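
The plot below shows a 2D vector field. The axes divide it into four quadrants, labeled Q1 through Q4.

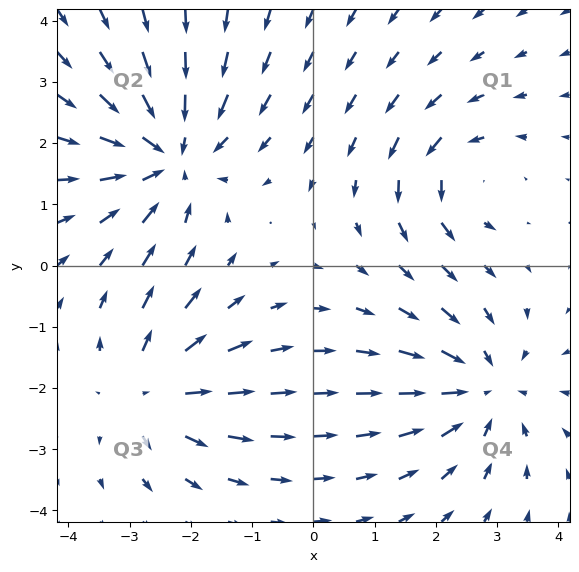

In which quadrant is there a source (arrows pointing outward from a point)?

Q3

The source sits at approximately (-2.7, -2.0), which lies in quadrant Q3. The divergence there is about +4, positive as expected for a source.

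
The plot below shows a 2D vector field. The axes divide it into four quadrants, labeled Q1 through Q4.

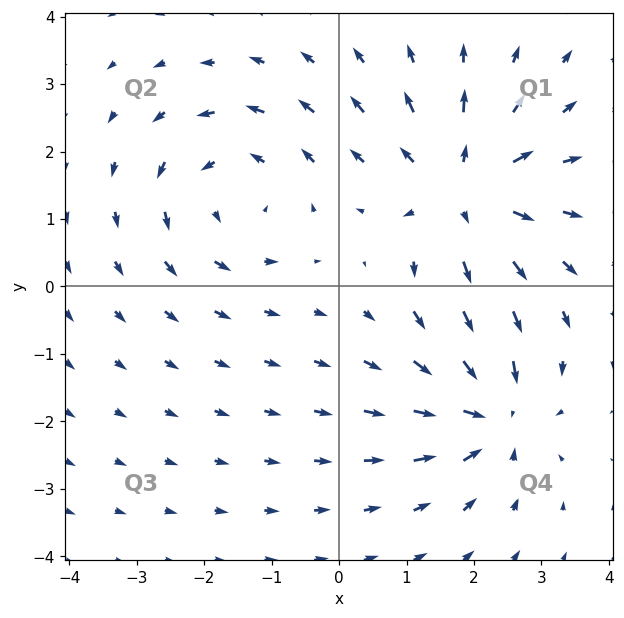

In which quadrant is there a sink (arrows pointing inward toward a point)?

The sink sits at approximately (2.3, -1.9), which lies in quadrant Q4. The divergence there is about -4, negative as expected for a sink.

Q4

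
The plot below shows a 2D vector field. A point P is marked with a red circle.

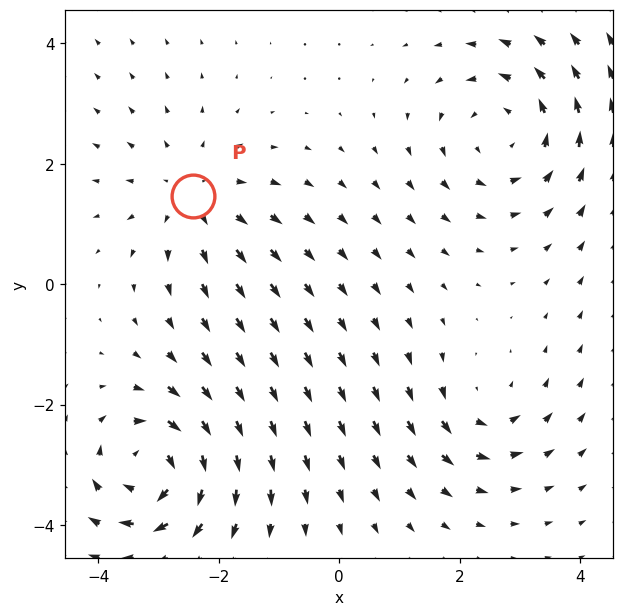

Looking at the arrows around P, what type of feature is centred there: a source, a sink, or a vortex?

At P (-2.4, 1.5) the arrows spread outward. Divergence about +3, curl ≈0 — positive divergence with near-zero curl is a source.

source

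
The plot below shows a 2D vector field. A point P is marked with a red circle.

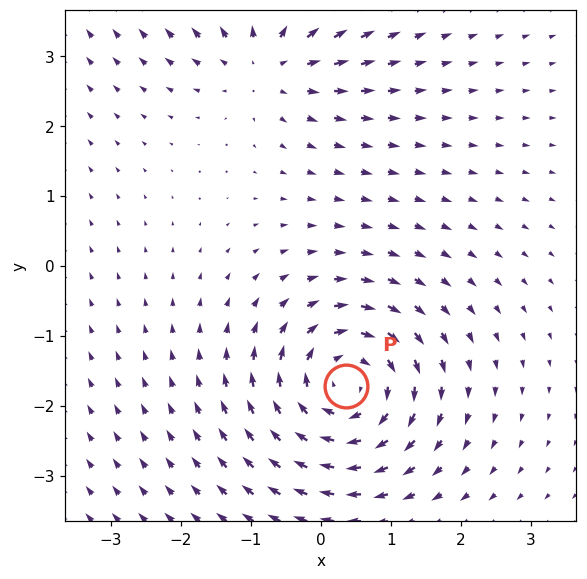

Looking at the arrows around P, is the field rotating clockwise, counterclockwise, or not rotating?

Near P at (0.4, -1.7) the arrows circulate clockwise. The curl (z-component) there is about -4; negative curl means clockwise rotation.

clockwise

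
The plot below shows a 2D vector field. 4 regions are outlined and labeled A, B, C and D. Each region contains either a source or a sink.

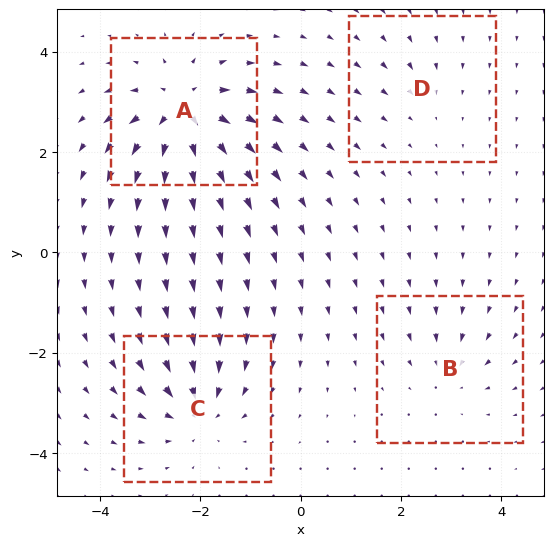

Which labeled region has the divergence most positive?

A

Divergence at each region's feature centre — A: about +9, B: about -4, C: about -6, D: about -2. Region A is most positive.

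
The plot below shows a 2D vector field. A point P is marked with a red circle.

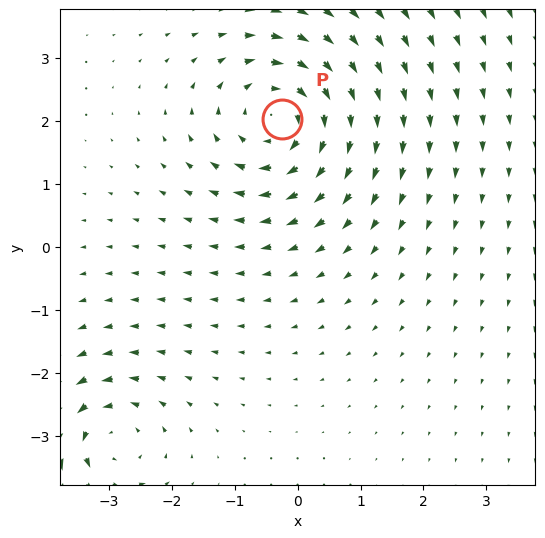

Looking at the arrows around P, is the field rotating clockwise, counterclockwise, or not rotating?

Near P at (-0.3, 2.0) the arrows circulate clockwise. The curl (z-component) there is about -5; negative curl means clockwise rotation.

clockwise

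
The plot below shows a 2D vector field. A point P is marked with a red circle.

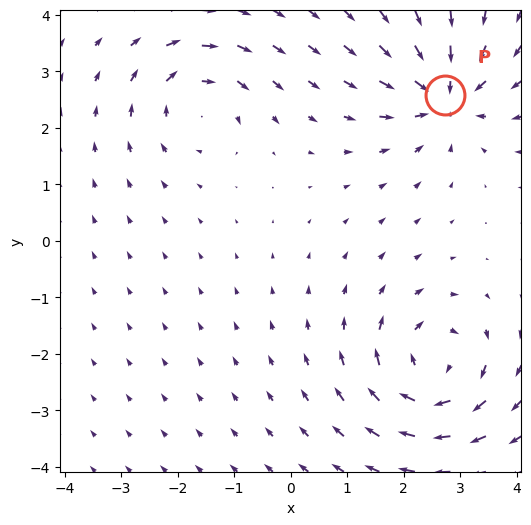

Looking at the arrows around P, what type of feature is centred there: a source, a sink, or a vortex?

At P (2.7, 2.6) the arrows converge inward. Divergence about -6, curl ≈0 — negative divergence with near-zero curl is a sink.

sink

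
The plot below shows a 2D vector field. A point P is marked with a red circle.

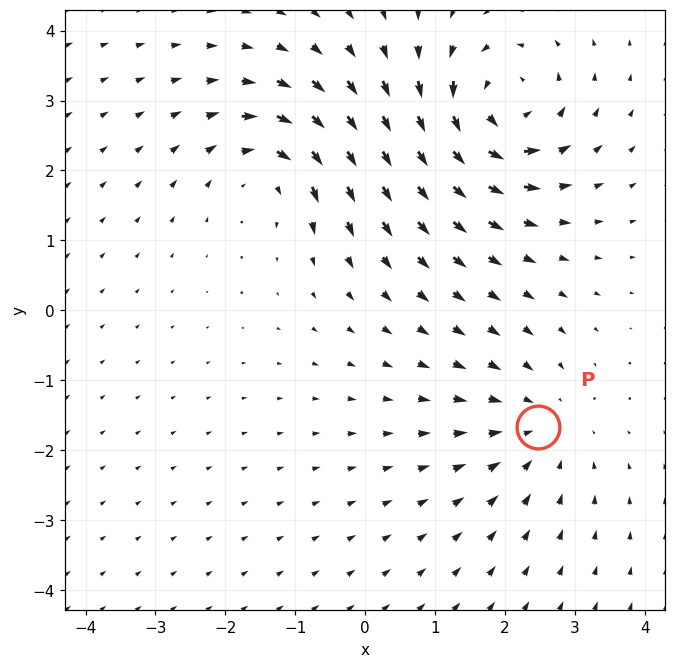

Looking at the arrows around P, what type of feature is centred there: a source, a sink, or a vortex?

At P (2.5, -1.7) the arrows converge inward. Divergence about -3, curl ≈0 — negative divergence with near-zero curl is a sink.

sink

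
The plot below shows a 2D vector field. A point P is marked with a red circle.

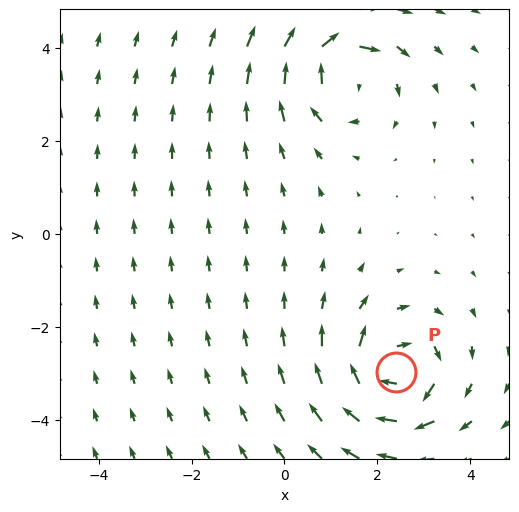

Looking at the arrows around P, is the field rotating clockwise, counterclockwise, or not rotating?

Near P at (2.4, -3.0) the arrows circulate clockwise. The curl (z-component) there is about -7; negative curl means clockwise rotation.

clockwise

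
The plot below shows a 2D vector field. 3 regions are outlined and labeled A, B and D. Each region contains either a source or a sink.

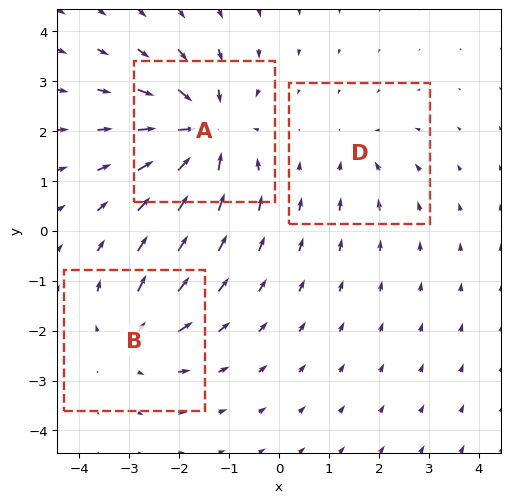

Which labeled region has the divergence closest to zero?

Divergence at each region's feature centre — A: about -6, B: about +4, D: about -3. Region D is closest to zero.

D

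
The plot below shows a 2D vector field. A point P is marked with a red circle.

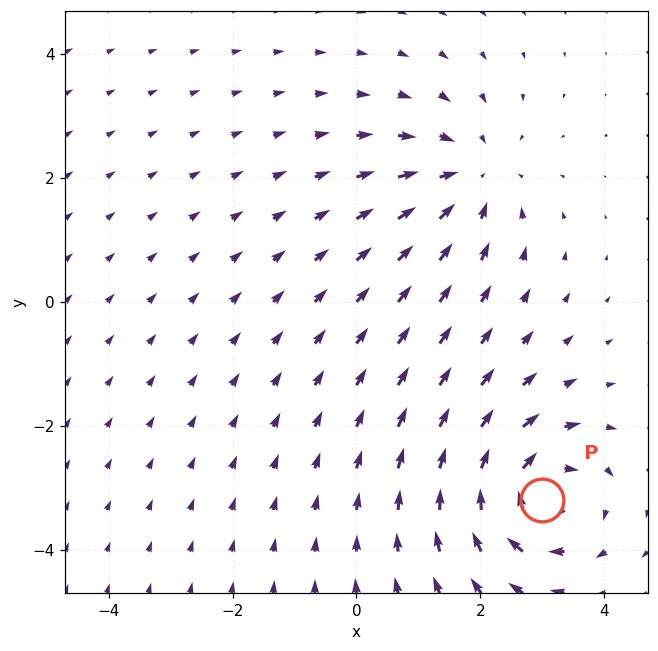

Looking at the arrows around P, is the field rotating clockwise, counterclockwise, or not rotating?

Near P at (3.0, -3.2) the arrows circulate clockwise. The curl (z-component) there is about -5; negative curl means clockwise rotation.

clockwise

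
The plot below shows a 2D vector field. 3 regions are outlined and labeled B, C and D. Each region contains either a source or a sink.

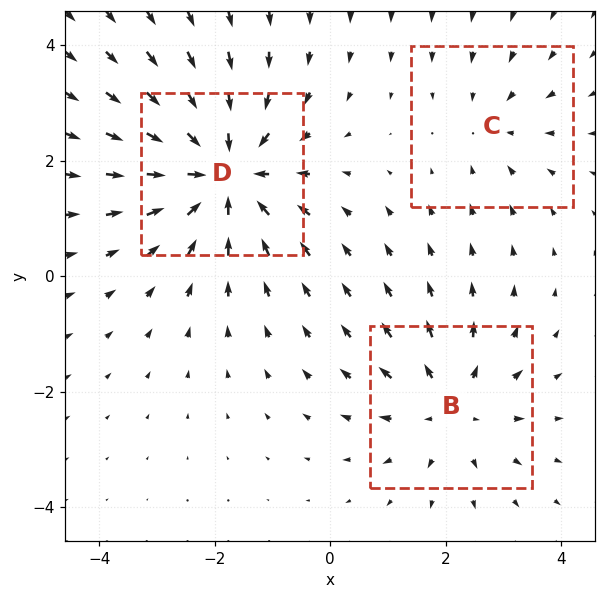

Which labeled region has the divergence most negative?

D

Divergence at each region's feature centre — B: about +3, C: about -2, D: about -4. Region D is most negative.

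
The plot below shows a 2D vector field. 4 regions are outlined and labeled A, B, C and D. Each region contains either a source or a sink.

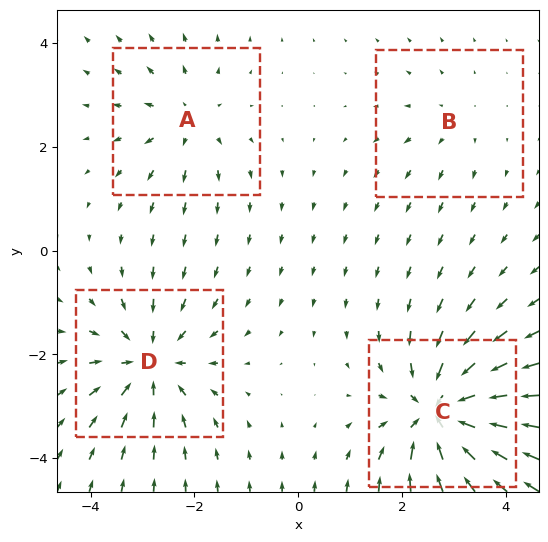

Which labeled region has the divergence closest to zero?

B

Divergence at each region's feature centre — A: about +3, B: about +2, C: about -7, D: about -5. Region B is closest to zero.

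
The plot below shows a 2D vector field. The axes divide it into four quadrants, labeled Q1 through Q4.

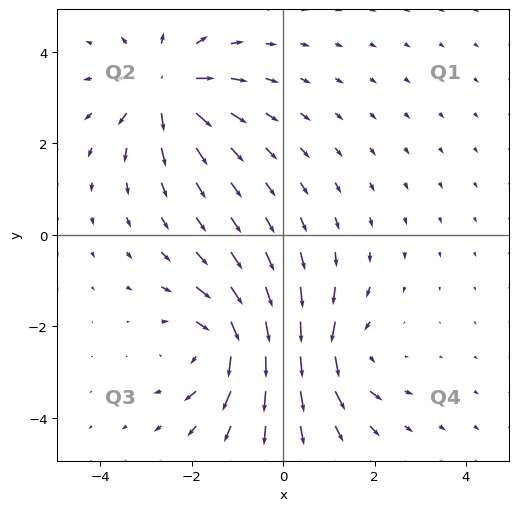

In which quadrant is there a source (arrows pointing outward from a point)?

Q2

The source sits at approximately (-2.6, 3.2), which lies in quadrant Q2. The divergence there is about +6, positive as expected for a source.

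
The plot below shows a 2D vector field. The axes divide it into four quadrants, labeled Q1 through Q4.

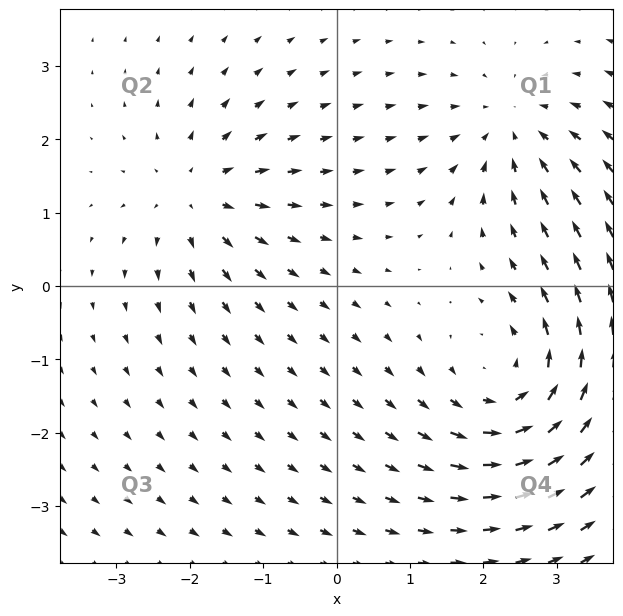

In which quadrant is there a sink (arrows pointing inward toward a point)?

Q1

The sink sits at approximately (2.4, 2.1), which lies in quadrant Q1. The divergence there is about -3, negative as expected for a sink.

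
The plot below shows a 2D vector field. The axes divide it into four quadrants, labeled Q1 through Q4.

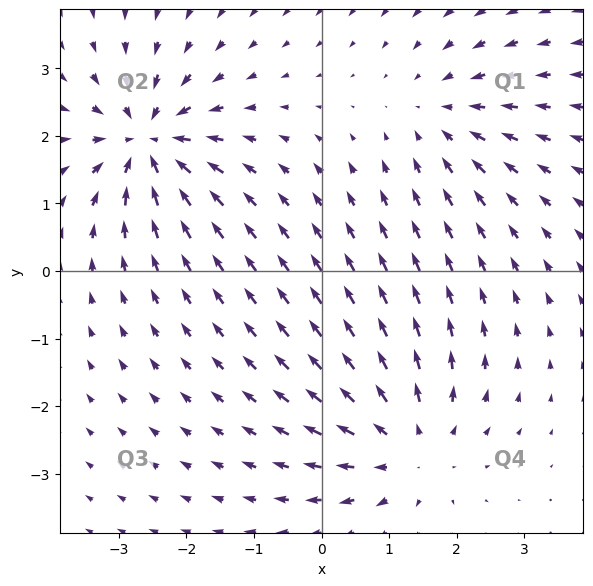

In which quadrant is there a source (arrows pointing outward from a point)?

Q4

The source sits at approximately (1.3, -2.6), which lies in quadrant Q4. The divergence there is about +3, positive as expected for a source.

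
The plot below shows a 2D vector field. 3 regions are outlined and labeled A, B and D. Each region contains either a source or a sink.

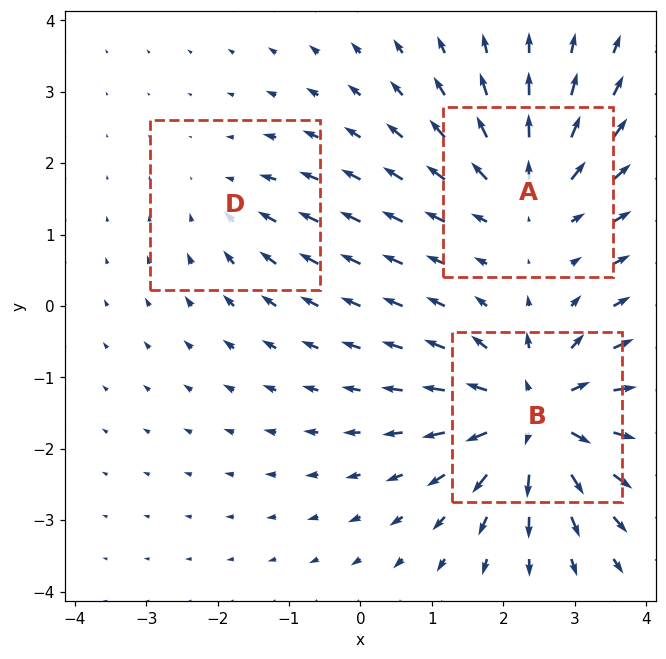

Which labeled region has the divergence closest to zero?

D

Divergence at each region's feature centre — A: about +4, B: about +6, D: about -2. Region D is closest to zero.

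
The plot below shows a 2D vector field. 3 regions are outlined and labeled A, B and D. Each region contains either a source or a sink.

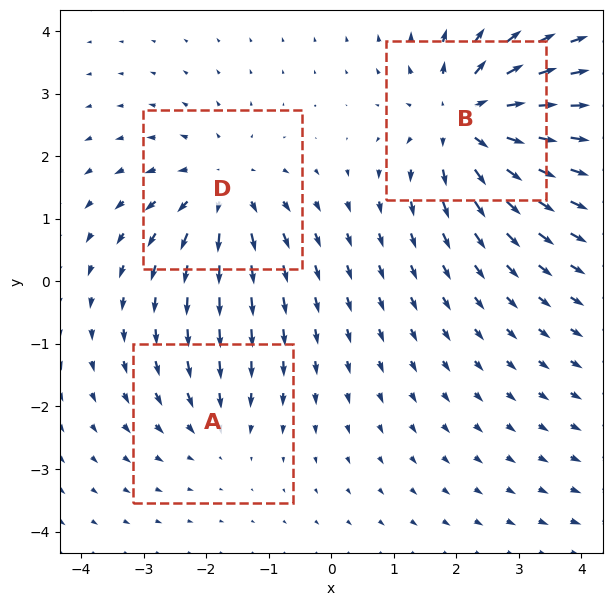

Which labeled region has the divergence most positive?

Divergence at each region's feature centre — A: about -2, B: about +5, D: about +4. Region B is most positive.

B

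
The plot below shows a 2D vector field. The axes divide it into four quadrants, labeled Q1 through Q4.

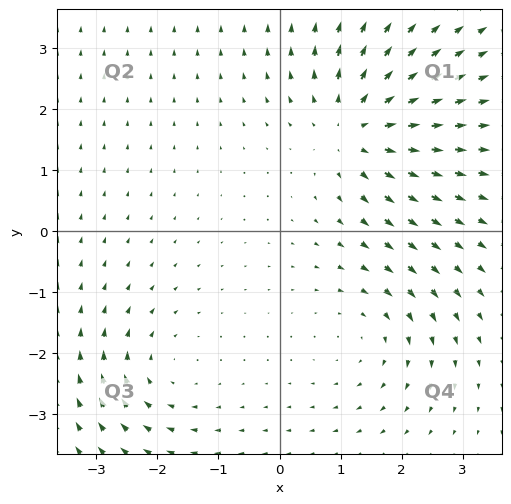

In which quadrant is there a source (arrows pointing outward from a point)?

Q1

The source sits at approximately (1.3, 1.7), which lies in quadrant Q1. The divergence there is about +5, positive as expected for a source.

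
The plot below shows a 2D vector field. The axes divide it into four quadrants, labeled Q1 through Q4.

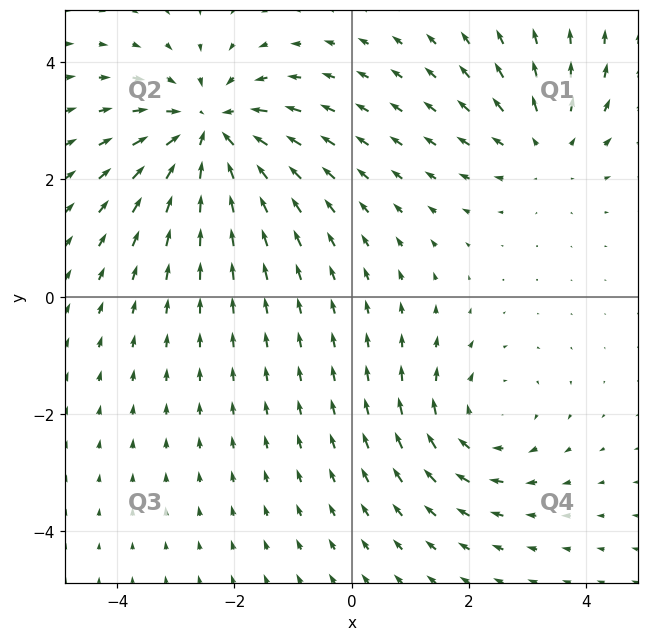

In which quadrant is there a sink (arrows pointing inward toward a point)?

Q2

The sink sits at approximately (-2.4, 2.8), which lies in quadrant Q2. The divergence there is about -5, negative as expected for a sink.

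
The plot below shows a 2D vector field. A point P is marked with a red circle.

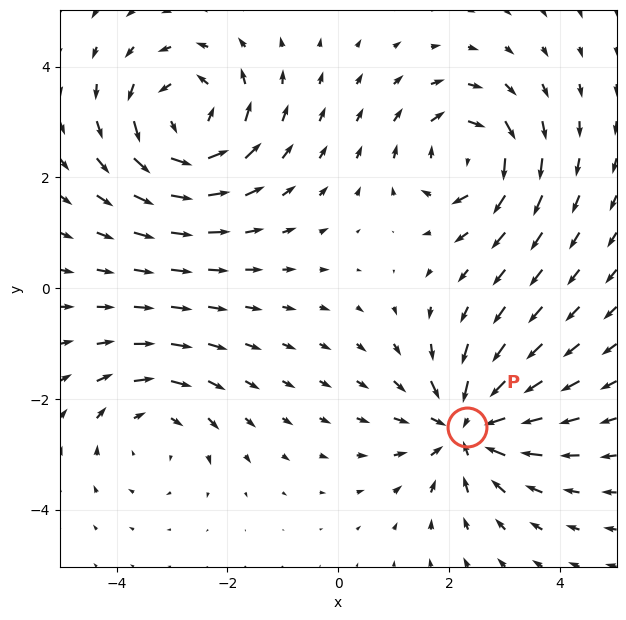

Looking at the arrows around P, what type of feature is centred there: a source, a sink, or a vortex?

At P (2.3, -2.5) the arrows converge inward. Divergence about -6, curl ≈0 — negative divergence with near-zero curl is a sink.

sink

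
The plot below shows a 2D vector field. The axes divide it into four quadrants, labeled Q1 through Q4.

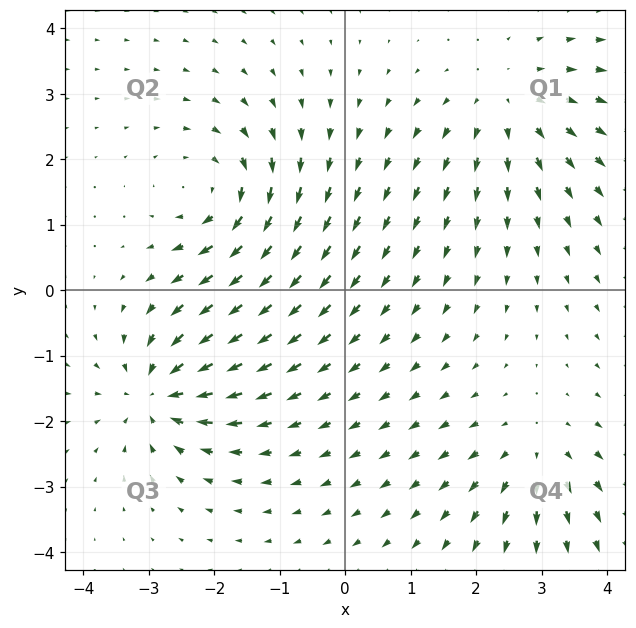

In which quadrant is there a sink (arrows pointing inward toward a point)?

Q3

The sink sits at approximately (-2.9, -1.6), which lies in quadrant Q3. The divergence there is about -7, negative as expected for a sink.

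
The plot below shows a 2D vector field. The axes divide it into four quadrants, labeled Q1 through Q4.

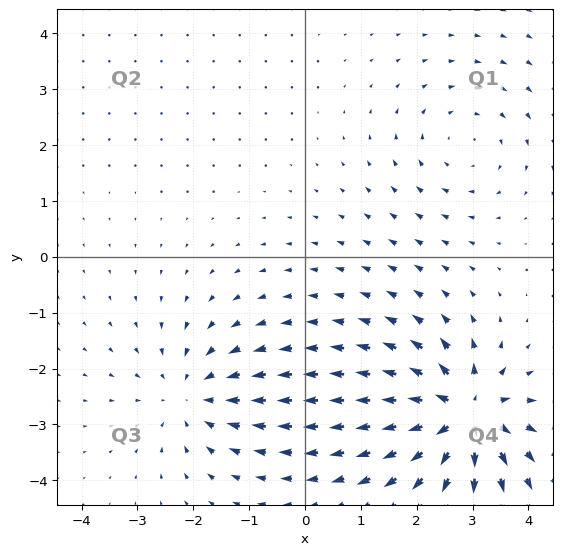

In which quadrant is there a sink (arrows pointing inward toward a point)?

Q3

The sink sits at approximately (-2.0, -2.5), which lies in quadrant Q3. The divergence there is about -3, negative as expected for a sink.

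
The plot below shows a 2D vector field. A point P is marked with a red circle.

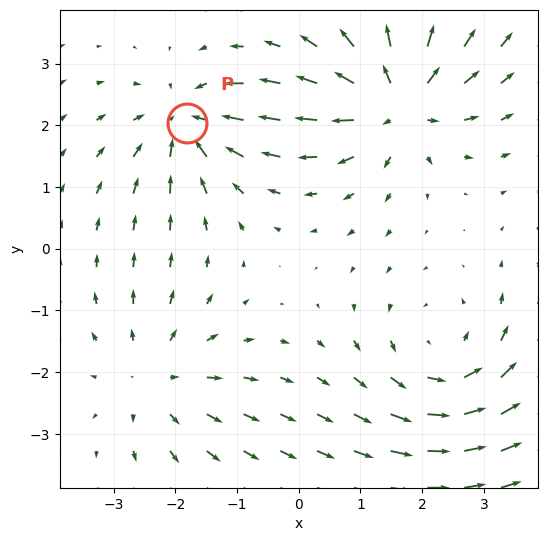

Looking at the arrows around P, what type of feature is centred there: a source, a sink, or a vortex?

At P (-1.8, 2.0) the arrows converge inward. Divergence about -4, curl ≈0 — negative divergence with near-zero curl is a sink.

sink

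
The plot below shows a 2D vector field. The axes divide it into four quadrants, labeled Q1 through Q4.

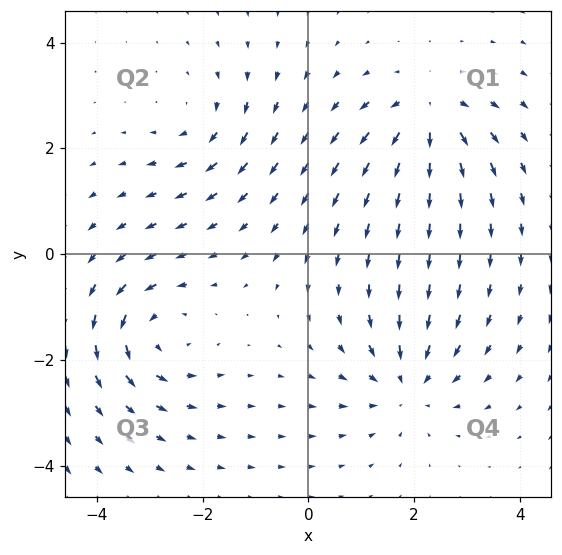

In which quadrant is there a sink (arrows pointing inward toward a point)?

The sink sits at approximately (1.9, -2.4), which lies in quadrant Q4. The divergence there is about -4, negative as expected for a sink.

Q4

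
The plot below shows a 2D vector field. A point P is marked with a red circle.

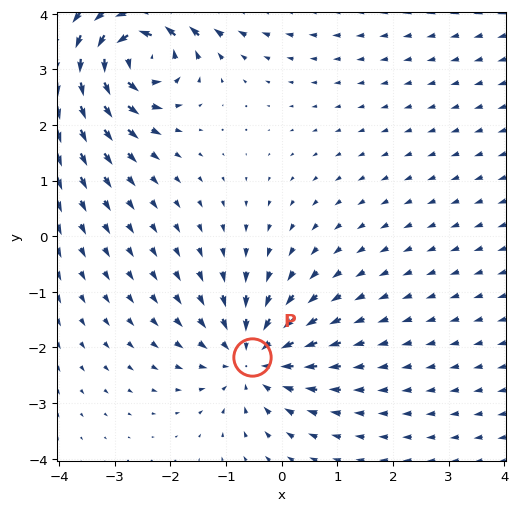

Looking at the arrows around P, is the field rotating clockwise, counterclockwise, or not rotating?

Near P at (-0.5, -2.2) the arrows show no circulation. The curl there is ≈0.

not rotating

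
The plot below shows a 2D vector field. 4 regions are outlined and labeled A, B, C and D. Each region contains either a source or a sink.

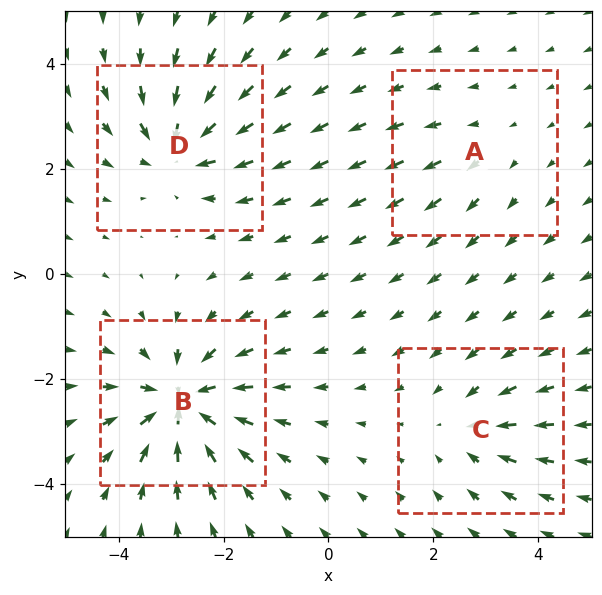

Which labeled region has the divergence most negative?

B

Divergence at each region's feature centre — A: about +2, B: about -8, C: about -4, D: about -6. Region B is most negative.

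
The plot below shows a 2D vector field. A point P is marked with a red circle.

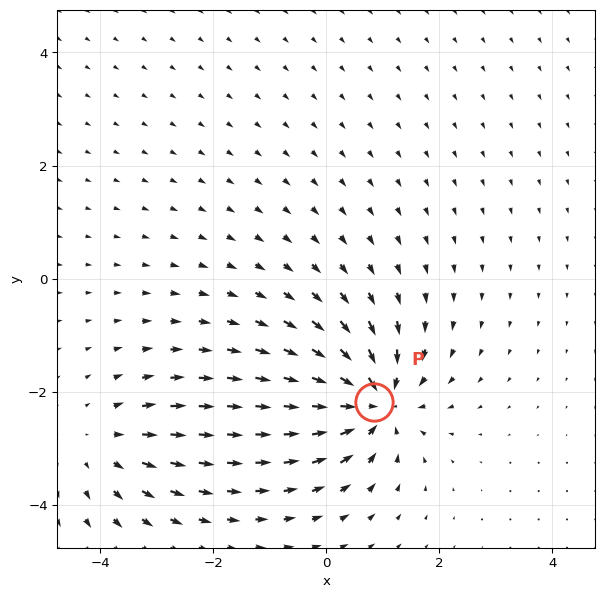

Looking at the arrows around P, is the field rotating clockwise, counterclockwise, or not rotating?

not rotating

Near P at (0.8, -2.2) the arrows show no circulation. The curl there is ≈0.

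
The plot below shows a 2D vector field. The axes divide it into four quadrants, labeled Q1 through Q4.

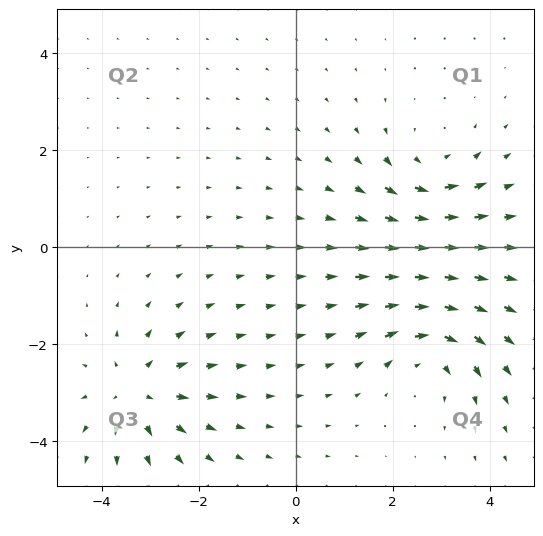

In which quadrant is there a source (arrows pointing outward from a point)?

The source sits at approximately (-3.3, -3.0), which lies in quadrant Q3. The divergence there is about +5, positive as expected for a source.

Q3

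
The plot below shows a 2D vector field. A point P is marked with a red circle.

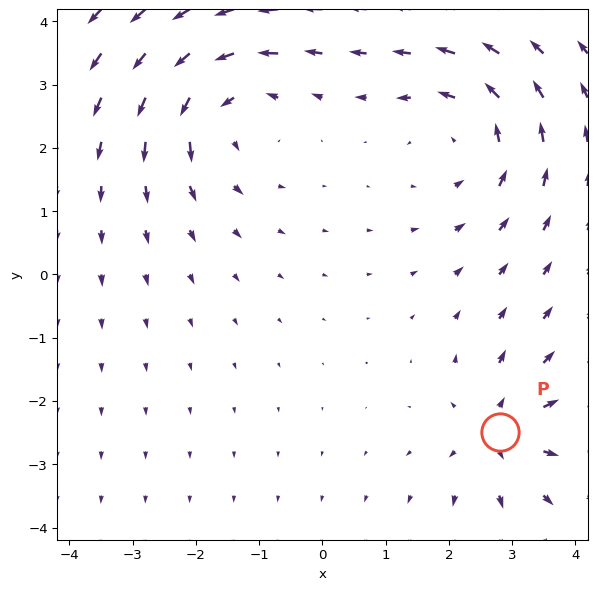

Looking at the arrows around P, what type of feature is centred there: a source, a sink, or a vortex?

At P (2.8, -2.5) the arrows spread outward. Divergence about +5, curl ≈0 — positive divergence with near-zero curl is a source.

source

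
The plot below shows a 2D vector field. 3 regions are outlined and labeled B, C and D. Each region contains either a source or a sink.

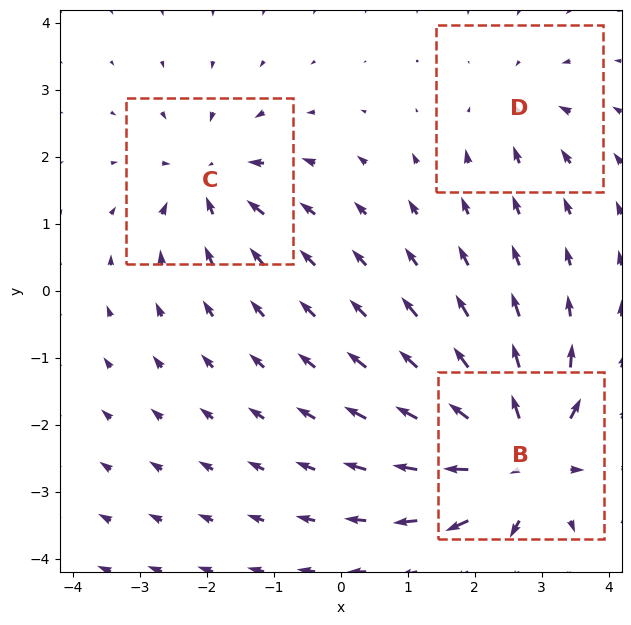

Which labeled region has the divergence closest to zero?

Divergence at each region's feature centre — B: about +6, C: about -4, D: about -3. Region D is closest to zero.

D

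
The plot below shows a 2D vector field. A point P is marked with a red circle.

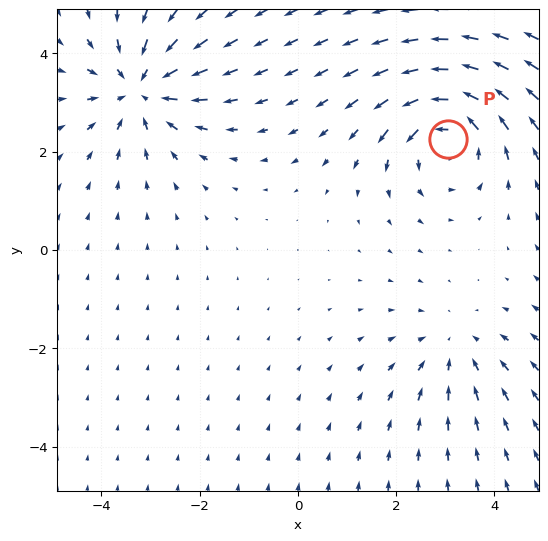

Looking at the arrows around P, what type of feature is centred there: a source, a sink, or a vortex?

vortex

At P (3.1, 2.3) the arrows circulate counterclockwise. Divergence ≈0, curl about +5 — near-zero divergence with nonzero curl is a vortex.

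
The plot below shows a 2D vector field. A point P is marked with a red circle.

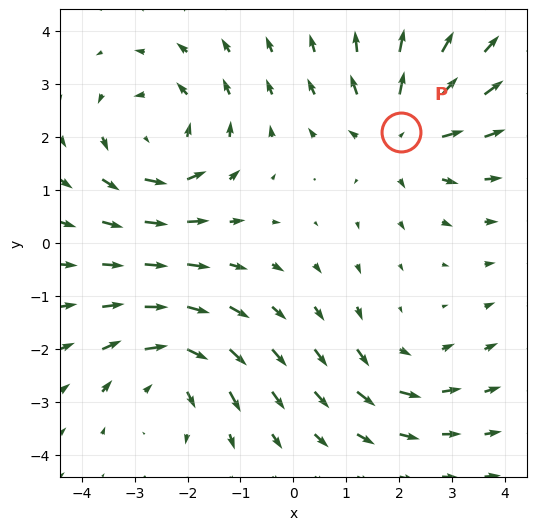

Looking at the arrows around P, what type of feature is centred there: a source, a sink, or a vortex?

At P (2.0, 2.1) the arrows spread outward. Divergence about +5, curl ≈0 — positive divergence with near-zero curl is a source.

source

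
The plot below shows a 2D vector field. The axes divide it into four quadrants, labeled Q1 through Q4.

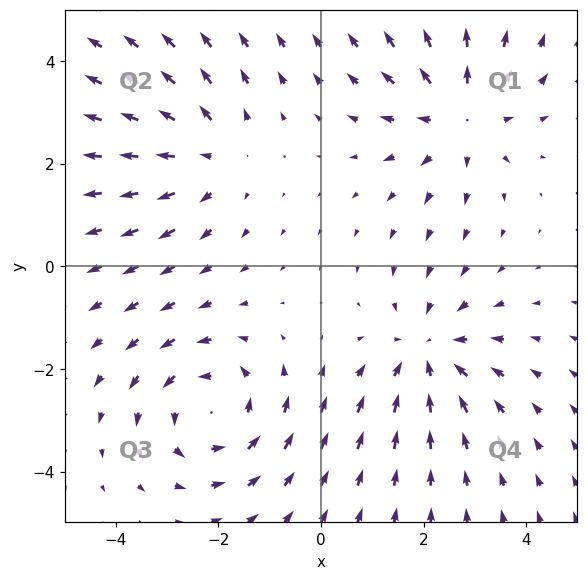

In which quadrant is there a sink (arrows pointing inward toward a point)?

Q4

The sink sits at approximately (2.1, -1.7), which lies in quadrant Q4. The divergence there is about -3, negative as expected for a sink.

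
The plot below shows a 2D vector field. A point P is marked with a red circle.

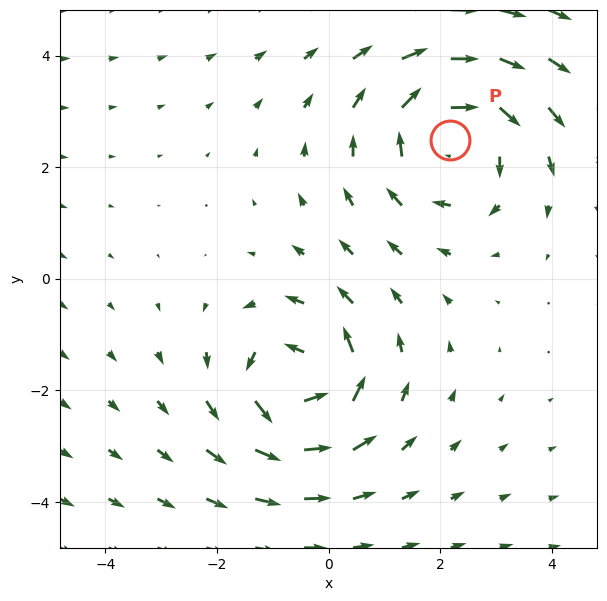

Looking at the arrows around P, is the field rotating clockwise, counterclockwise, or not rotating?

clockwise

Near P at (2.2, 2.5) the arrows circulate clockwise. The curl (z-component) there is about -3; negative curl means clockwise rotation.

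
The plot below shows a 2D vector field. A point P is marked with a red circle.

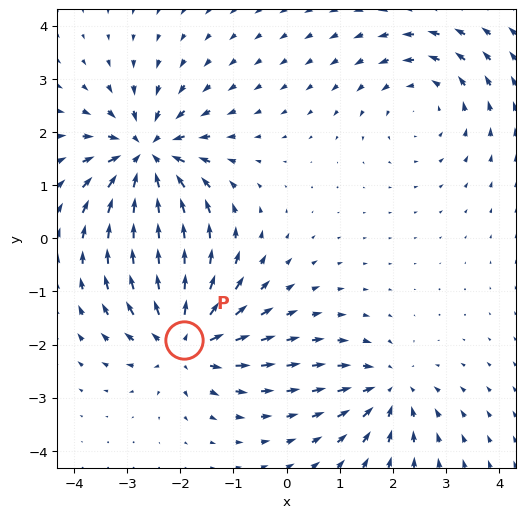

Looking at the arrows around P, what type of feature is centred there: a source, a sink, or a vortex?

source

At P (-1.9, -1.9) the arrows spread outward. Divergence about +5, curl ≈0 — positive divergence with near-zero curl is a source.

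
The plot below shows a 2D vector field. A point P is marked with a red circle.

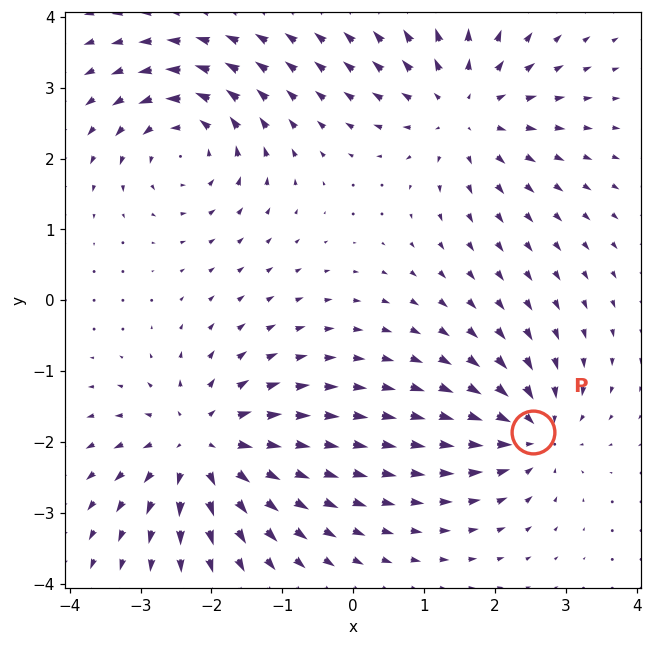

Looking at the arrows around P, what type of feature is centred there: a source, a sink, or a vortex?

sink

At P (2.5, -1.9) the arrows converge inward. Divergence about -5, curl ≈0 — negative divergence with near-zero curl is a sink.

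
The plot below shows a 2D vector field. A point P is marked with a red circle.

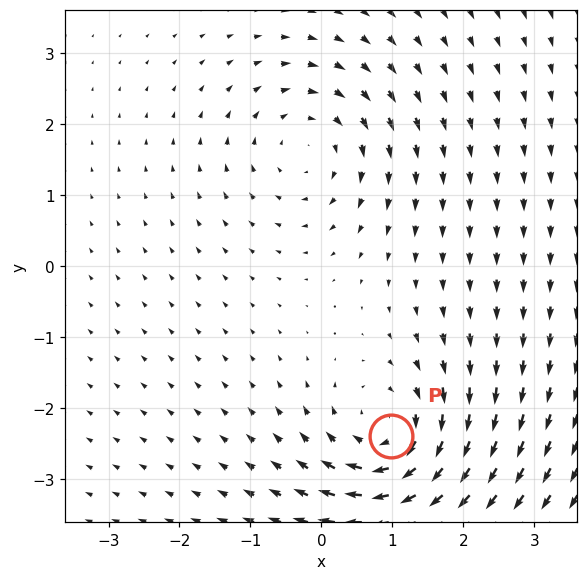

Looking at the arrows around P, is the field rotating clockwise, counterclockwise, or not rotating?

clockwise

Near P at (1.0, -2.4) the arrows circulate clockwise. The curl (z-component) there is about -6; negative curl means clockwise rotation.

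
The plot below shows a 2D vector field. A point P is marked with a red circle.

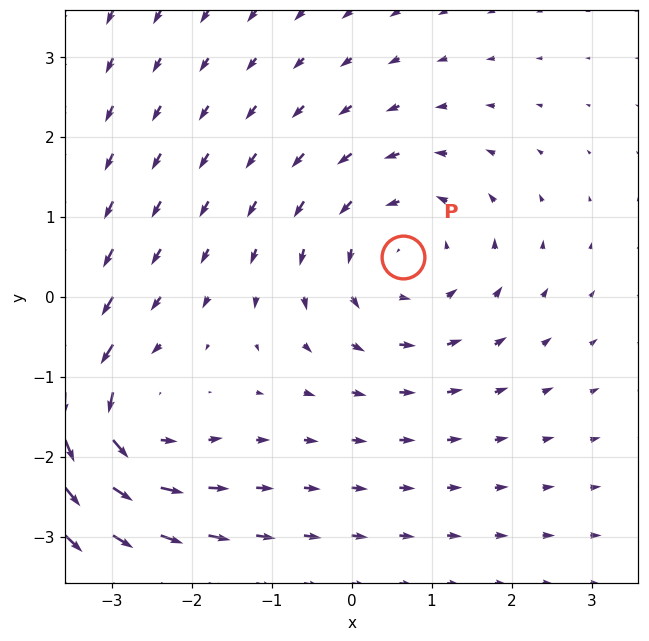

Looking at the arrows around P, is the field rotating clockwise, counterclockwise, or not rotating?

counterclockwise

Near P at (0.6, 0.5) the arrows circulate counterclockwise. The curl (z-component) there is about +3; positive curl means counterclockwise rotation.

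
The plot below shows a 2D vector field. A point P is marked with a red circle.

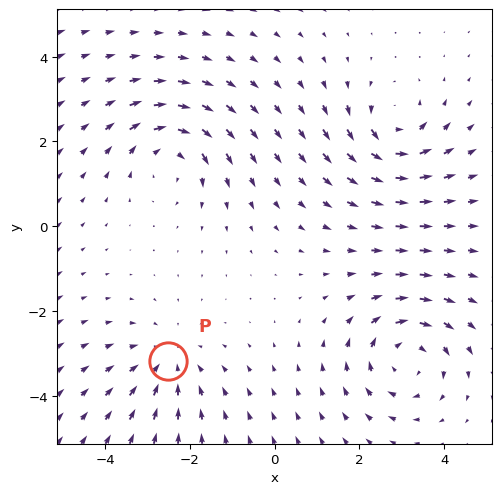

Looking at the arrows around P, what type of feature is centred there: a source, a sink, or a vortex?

At P (-2.5, -3.2) the arrows converge inward. Divergence about -3, curl ≈0 — negative divergence with near-zero curl is a sink.

sink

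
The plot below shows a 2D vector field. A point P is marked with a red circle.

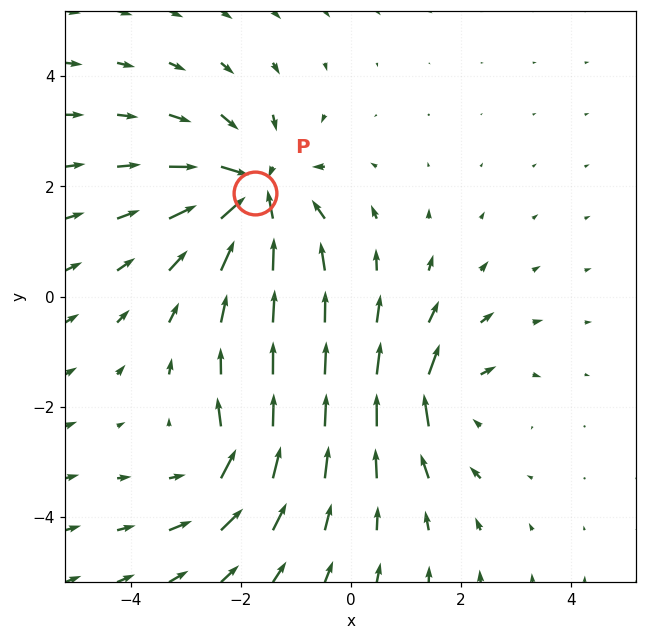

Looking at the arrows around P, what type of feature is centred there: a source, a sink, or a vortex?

sink

At P (-1.7, 1.9) the arrows converge inward. Divergence about -5, curl ≈0 — negative divergence with near-zero curl is a sink.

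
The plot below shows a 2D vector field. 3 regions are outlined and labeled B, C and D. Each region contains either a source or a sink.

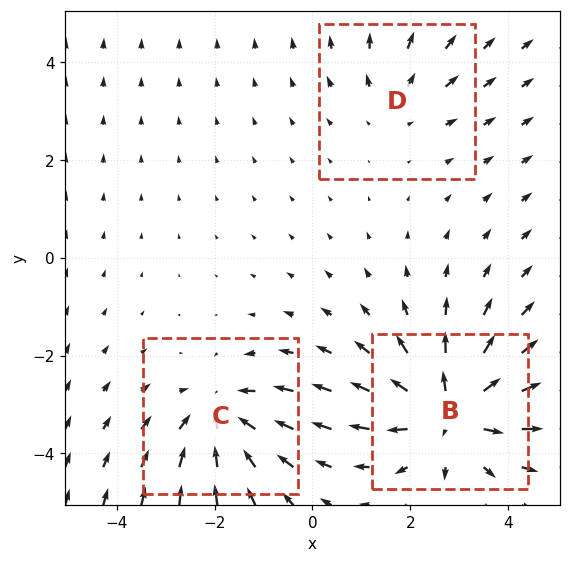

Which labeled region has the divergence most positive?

Divergence at each region's feature centre — B: about +5, C: about -3, D: about +2. Region B is most positive.

B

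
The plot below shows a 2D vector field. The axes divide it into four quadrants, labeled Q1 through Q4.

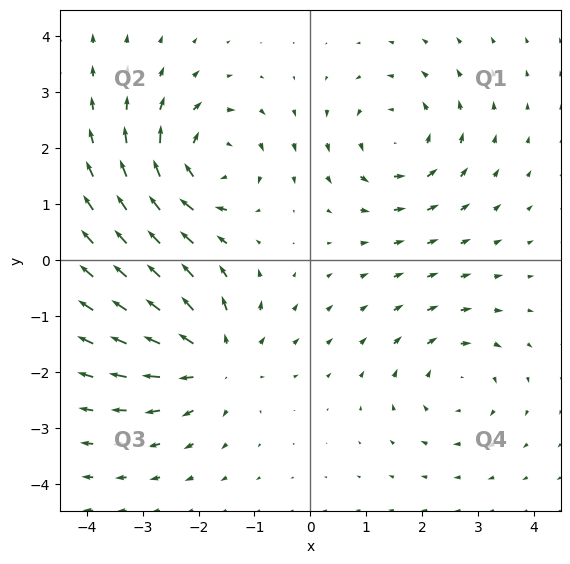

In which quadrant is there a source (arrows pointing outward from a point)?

The source sits at approximately (-1.7, -1.8), which lies in quadrant Q3. The divergence there is about +4, positive as expected for a source.

Q3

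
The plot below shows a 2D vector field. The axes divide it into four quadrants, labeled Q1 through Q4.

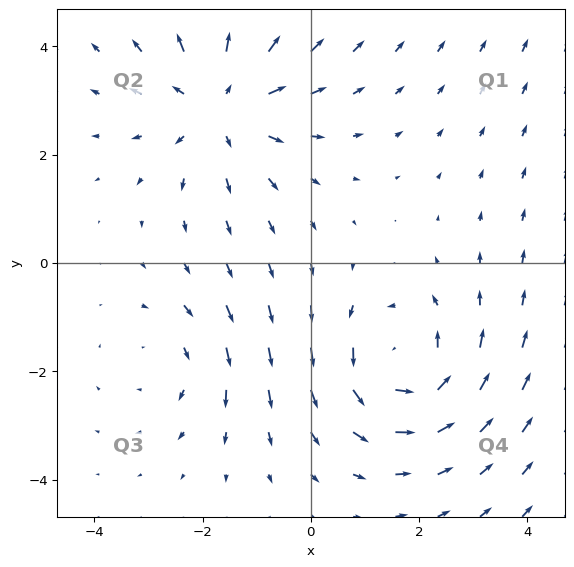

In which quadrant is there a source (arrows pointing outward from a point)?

Q2

The source sits at approximately (-1.7, 2.9), which lies in quadrant Q2. The divergence there is about +3, positive as expected for a source.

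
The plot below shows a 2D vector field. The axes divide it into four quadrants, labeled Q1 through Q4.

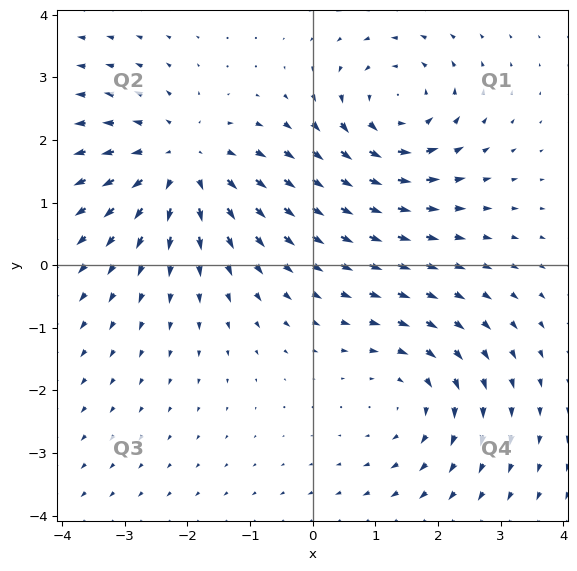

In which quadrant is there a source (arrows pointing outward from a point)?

Q2

The source sits at approximately (-2.1, 1.6), which lies in quadrant Q2. The divergence there is about +4, positive as expected for a source.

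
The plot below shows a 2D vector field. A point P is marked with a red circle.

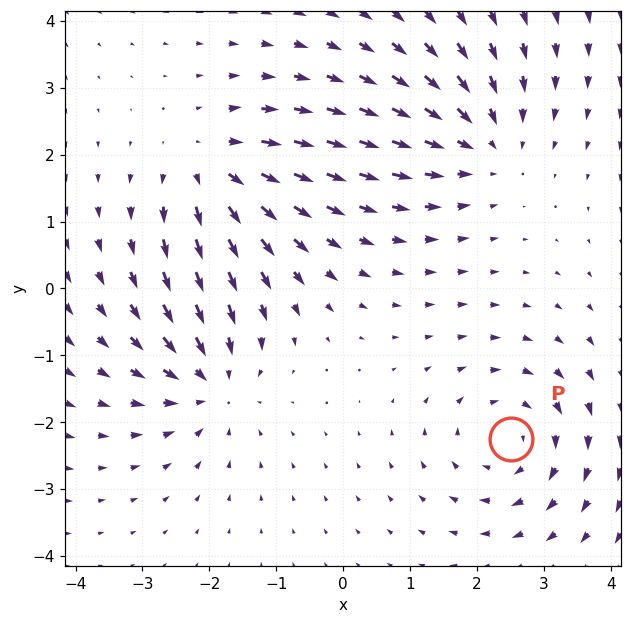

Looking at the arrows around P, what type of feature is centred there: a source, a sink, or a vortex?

vortex

At P (2.5, -2.2) the arrows circulate clockwise. Divergence ≈0, curl about -3 — near-zero divergence with nonzero curl is a vortex.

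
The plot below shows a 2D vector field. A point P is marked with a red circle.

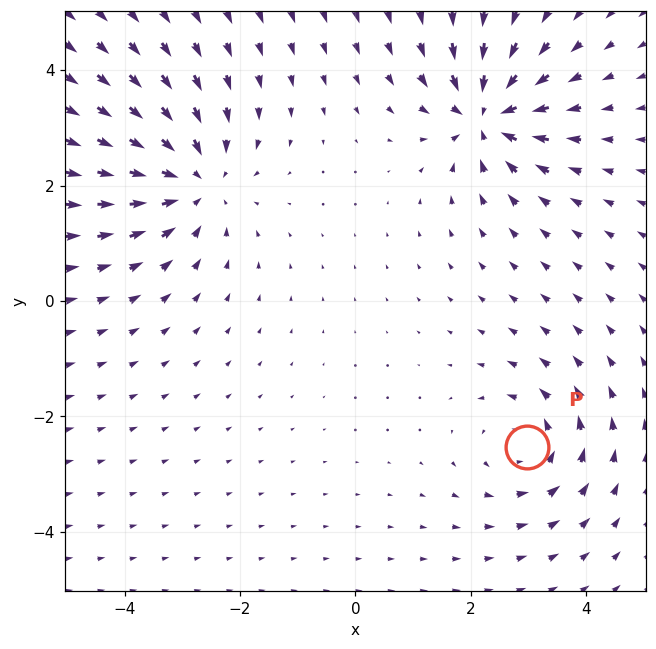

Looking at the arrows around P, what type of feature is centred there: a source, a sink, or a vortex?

At P (3.0, -2.5) the arrows circulate counterclockwise. Divergence ≈0, curl about +4 — near-zero divergence with nonzero curl is a vortex.

vortex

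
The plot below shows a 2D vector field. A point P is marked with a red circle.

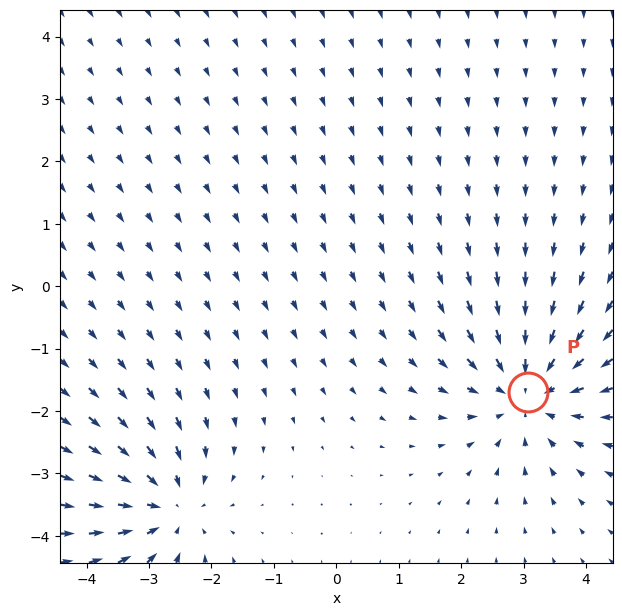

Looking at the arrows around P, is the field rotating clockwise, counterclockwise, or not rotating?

not rotating

Near P at (3.1, -1.7) the arrows show no circulation. The curl there is ≈0.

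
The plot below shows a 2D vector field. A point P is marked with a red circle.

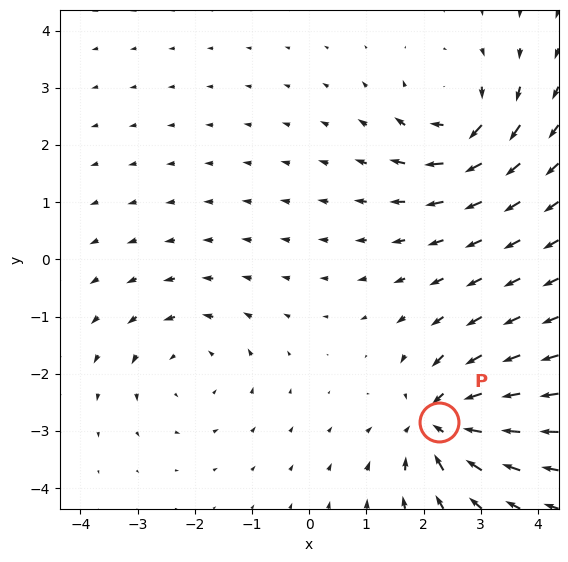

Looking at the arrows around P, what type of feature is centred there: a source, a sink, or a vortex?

sink

At P (2.3, -2.8) the arrows converge inward. Divergence about -6, curl ≈0 — negative divergence with near-zero curl is a sink.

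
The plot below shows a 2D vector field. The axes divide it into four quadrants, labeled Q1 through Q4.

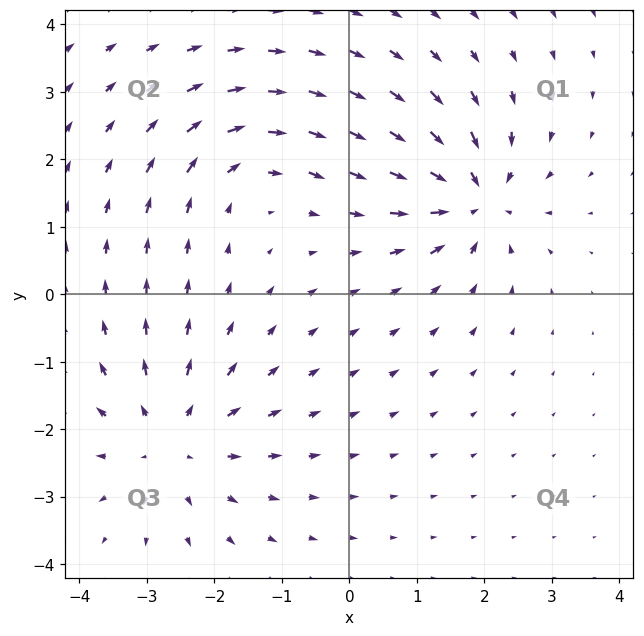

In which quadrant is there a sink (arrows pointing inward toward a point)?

The sink sits at approximately (1.8, 1.4), which lies in quadrant Q1. The divergence there is about -5, negative as expected for a sink.

Q1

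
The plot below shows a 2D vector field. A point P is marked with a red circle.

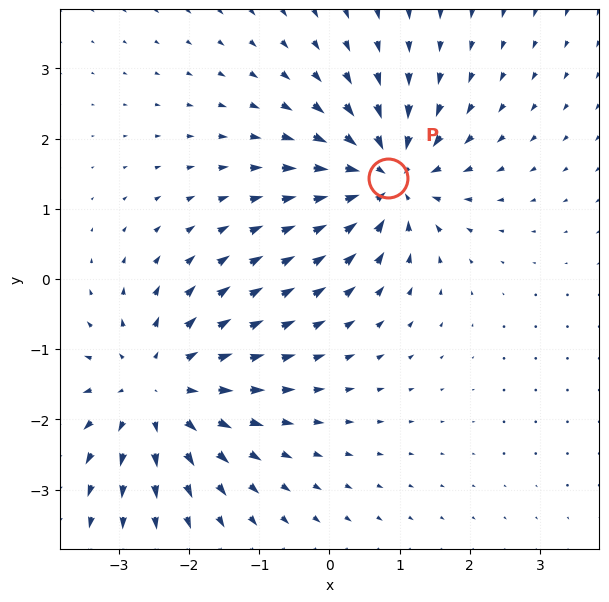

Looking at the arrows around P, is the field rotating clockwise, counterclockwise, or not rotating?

not rotating

Near P at (0.8, 1.4) the arrows show no circulation. The curl there is ≈0.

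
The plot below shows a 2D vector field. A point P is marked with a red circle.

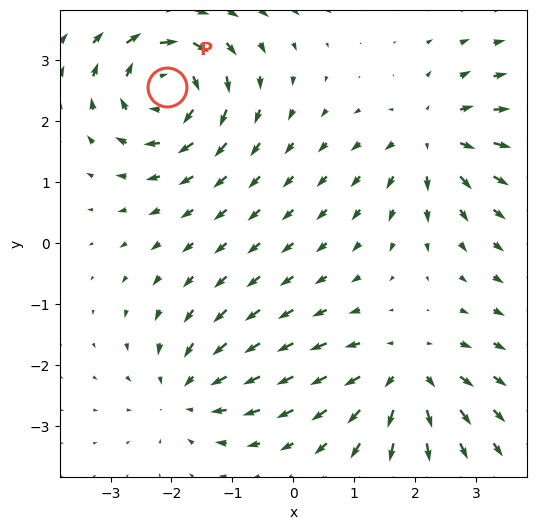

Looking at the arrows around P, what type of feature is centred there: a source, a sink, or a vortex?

vortex

At P (-2.1, 2.6) the arrows circulate clockwise. Divergence ≈0, curl about -6 — near-zero divergence with nonzero curl is a vortex.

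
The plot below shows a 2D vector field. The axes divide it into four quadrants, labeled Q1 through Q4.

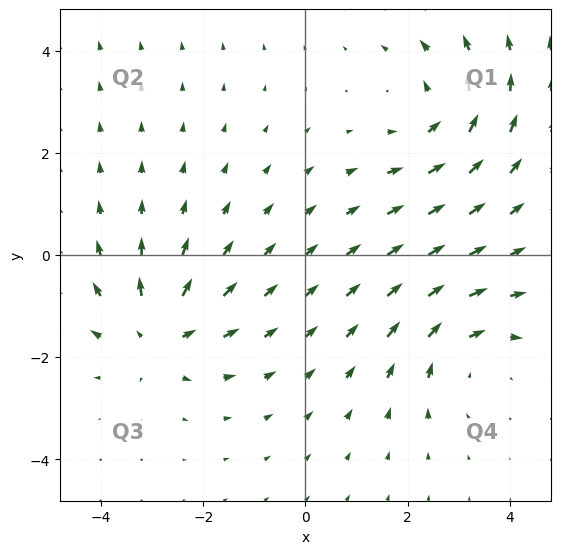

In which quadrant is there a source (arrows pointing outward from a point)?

The source sits at approximately (-2.9, -1.6), which lies in quadrant Q3. The divergence there is about +3, positive as expected for a source.

Q3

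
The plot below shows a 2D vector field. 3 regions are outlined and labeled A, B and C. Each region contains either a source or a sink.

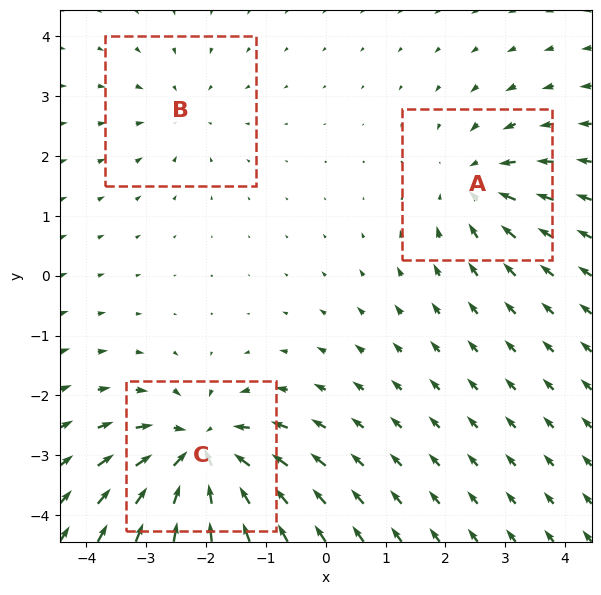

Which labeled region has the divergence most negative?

C

Divergence at each region's feature centre — A: about -3, B: about -2, C: about -6. Region C is most negative.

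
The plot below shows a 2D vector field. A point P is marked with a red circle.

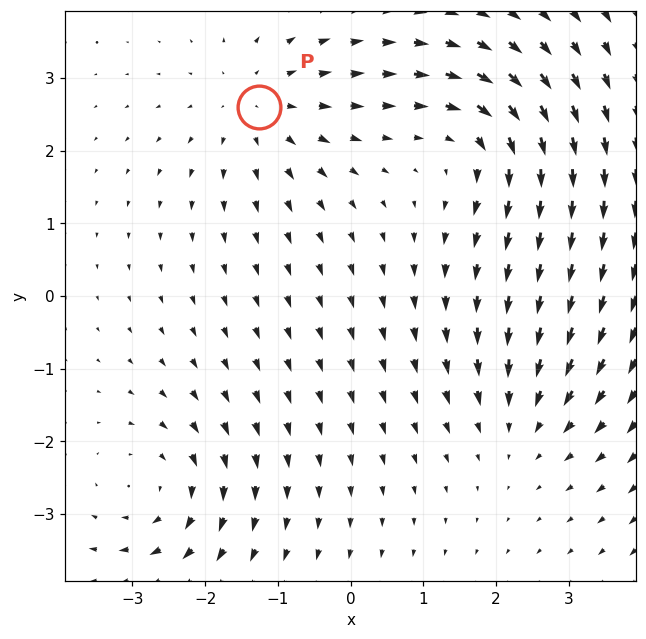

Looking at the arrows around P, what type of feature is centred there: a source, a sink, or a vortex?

source

At P (-1.3, 2.6) the arrows spread outward. Divergence about +4, curl ≈0 — positive divergence with near-zero curl is a source.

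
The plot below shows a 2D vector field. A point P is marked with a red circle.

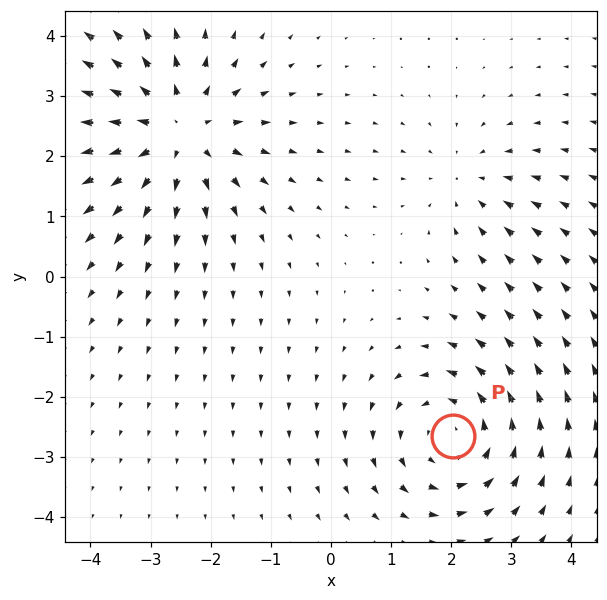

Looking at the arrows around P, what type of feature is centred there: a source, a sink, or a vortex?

At P (2.0, -2.7) the arrows circulate counterclockwise. Divergence ≈0, curl about +4 — near-zero divergence with nonzero curl is a vortex.

vortex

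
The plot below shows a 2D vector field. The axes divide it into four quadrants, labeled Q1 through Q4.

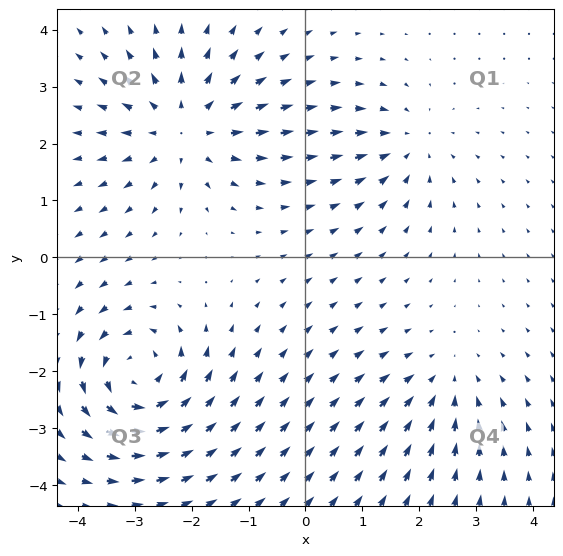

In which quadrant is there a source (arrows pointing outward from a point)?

The source sits at approximately (-2.1, 2.3), which lies in quadrant Q2. The divergence there is about +4, positive as expected for a source.

Q2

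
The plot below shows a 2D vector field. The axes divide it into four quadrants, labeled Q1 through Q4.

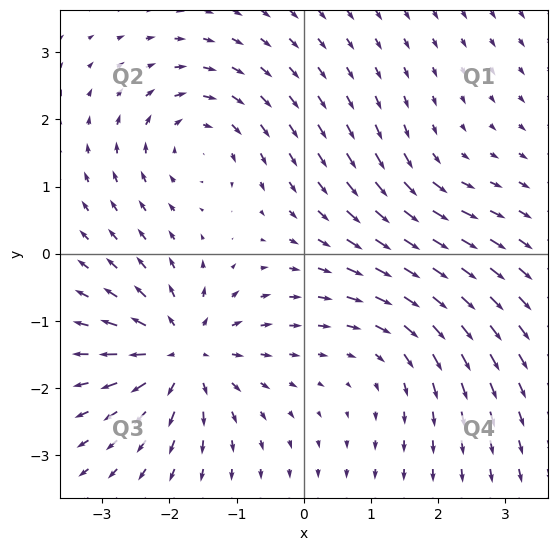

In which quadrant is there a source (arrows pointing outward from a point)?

The source sits at approximately (-1.8, -1.5), which lies in quadrant Q3. The divergence there is about +6, positive as expected for a source.

Q3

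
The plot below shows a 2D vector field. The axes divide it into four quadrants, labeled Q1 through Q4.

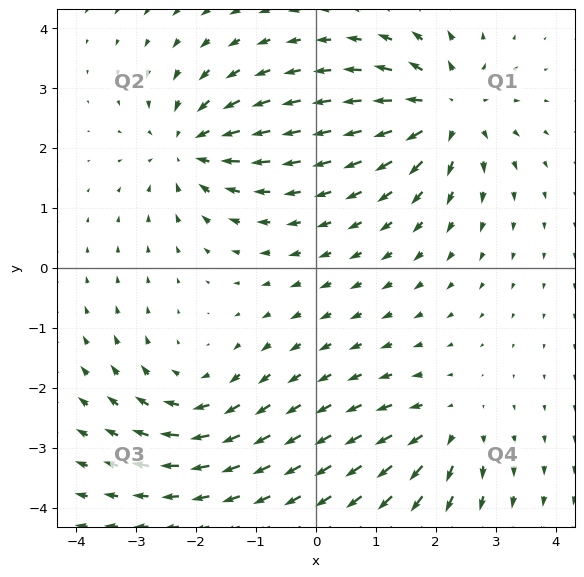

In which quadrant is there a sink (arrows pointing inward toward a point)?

Q2

The sink sits at approximately (-2.1, 2.0), which lies in quadrant Q2. The divergence there is about -4, negative as expected for a sink.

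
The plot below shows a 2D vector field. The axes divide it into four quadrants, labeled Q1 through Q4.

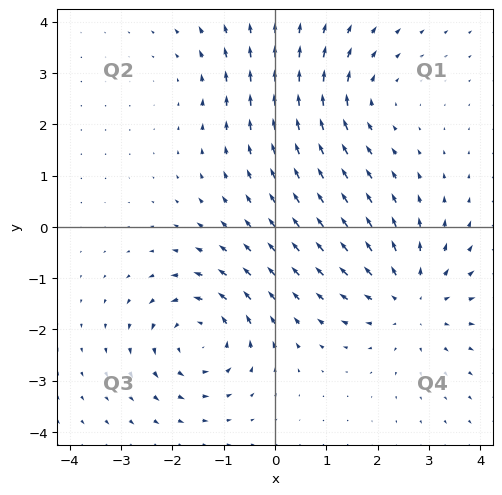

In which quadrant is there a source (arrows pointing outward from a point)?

Q4

The source sits at approximately (2.7, -1.4), which lies in quadrant Q4. The divergence there is about +4, positive as expected for a source.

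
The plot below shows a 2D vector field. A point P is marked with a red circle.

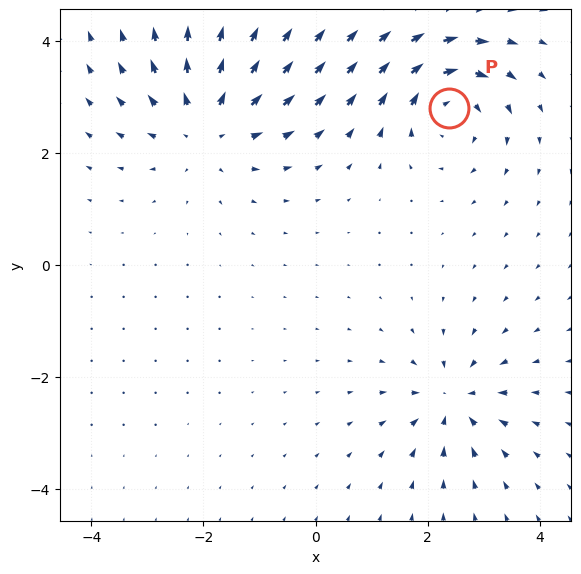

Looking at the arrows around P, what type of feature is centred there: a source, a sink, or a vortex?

At P (2.4, 2.8) the arrows circulate clockwise. Divergence ≈0, curl about -4 — near-zero divergence with nonzero curl is a vortex.

vortex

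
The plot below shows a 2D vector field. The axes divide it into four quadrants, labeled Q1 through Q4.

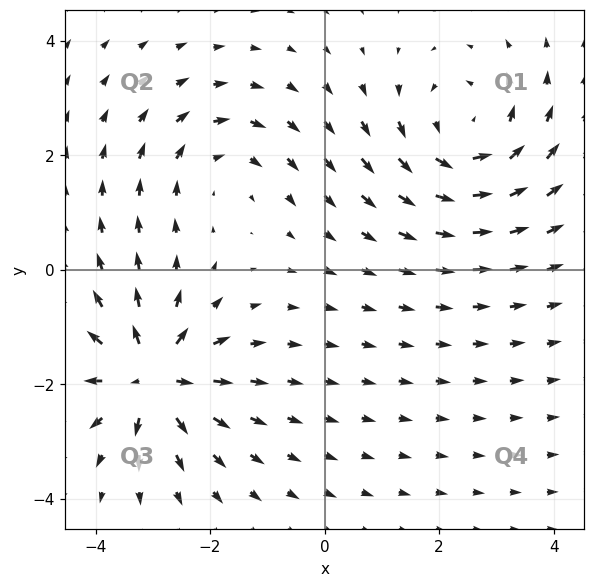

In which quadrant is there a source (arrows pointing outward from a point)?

Q3

The source sits at approximately (-3.0, -1.9), which lies in quadrant Q3. The divergence there is about +6, positive as expected for a source.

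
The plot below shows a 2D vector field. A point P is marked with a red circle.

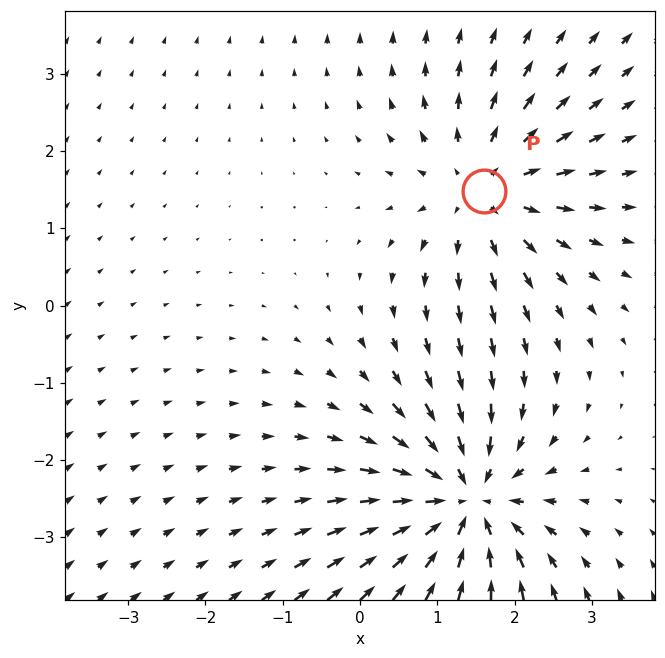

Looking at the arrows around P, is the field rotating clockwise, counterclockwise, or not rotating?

not rotating

Near P at (1.6, 1.5) the arrows show no circulation. The curl there is ≈0.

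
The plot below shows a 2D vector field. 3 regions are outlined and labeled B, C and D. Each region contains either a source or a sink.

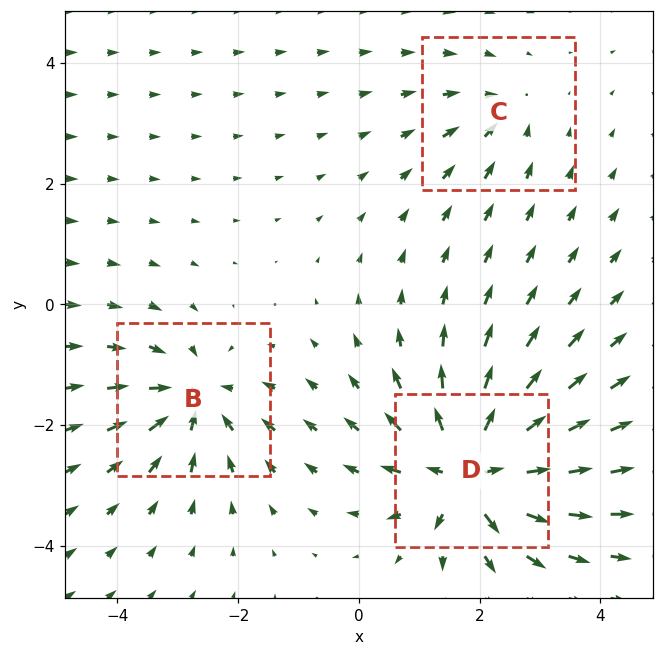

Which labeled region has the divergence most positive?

D

Divergence at each region's feature centre — B: about -4, C: about -2, D: about +7. Region D is most positive.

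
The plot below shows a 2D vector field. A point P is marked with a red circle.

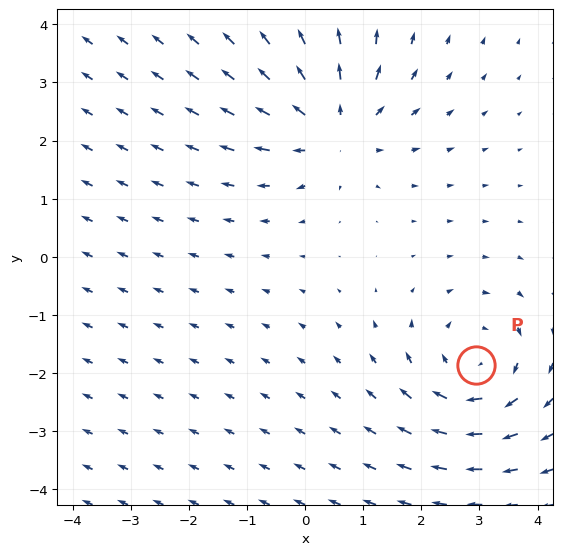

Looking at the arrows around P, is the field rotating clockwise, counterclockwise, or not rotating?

Near P at (2.9, -1.9) the arrows circulate clockwise. The curl (z-component) there is about -3; negative curl means clockwise rotation.

clockwise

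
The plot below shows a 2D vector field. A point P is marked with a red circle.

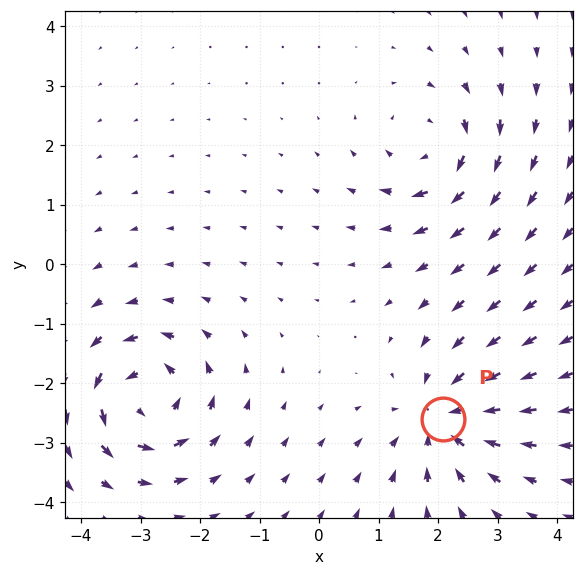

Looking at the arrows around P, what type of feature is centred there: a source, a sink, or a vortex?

sink

At P (2.1, -2.6) the arrows converge inward. Divergence about -5, curl ≈0 — negative divergence with near-zero curl is a sink.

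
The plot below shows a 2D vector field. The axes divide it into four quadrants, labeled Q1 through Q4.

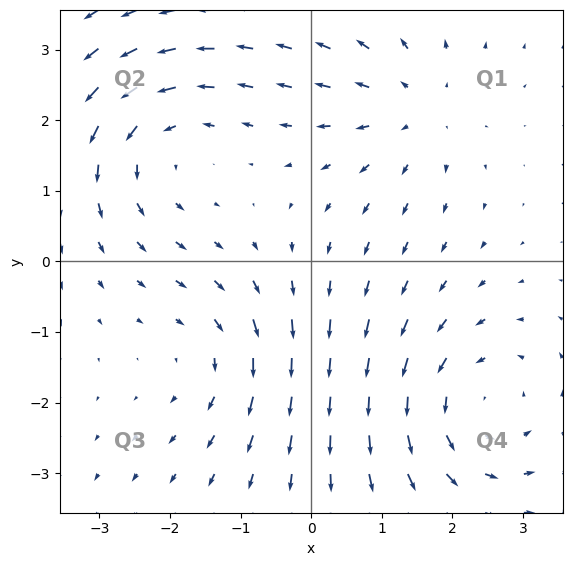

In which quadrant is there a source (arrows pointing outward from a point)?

Q1

The source sits at approximately (1.4, 2.2), which lies in quadrant Q1. The divergence there is about +3, positive as expected for a source.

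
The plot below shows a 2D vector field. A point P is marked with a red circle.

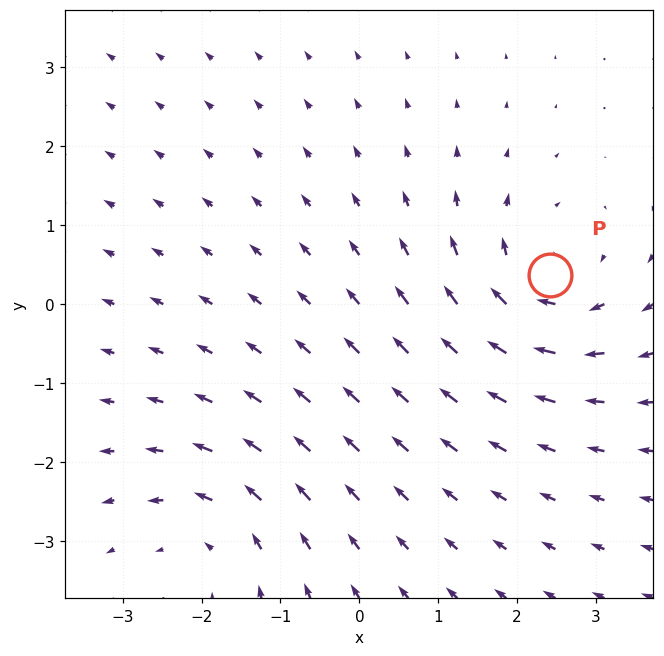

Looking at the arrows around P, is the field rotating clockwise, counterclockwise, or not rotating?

Near P at (2.4, 0.4) the arrows circulate clockwise. The curl (z-component) there is about -5; negative curl means clockwise rotation.

clockwise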